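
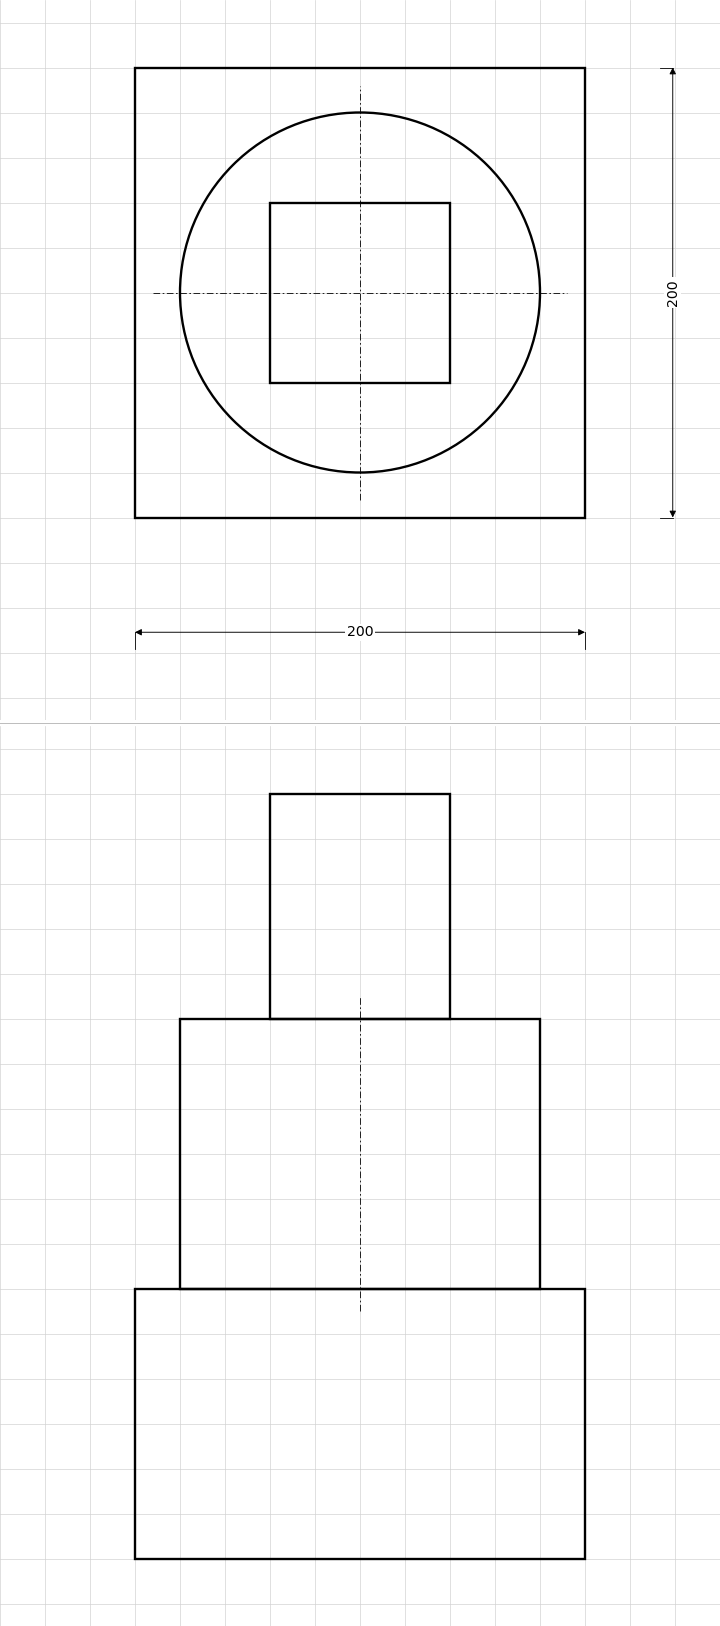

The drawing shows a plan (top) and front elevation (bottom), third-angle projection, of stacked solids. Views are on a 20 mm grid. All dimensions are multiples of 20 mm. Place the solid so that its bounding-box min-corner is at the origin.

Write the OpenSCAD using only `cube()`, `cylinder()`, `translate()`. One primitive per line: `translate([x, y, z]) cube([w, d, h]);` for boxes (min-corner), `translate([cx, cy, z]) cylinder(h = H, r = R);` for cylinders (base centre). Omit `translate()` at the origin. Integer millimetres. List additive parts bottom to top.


cube([200, 200, 120]);
translate([100, 100, 120]) cylinder(h = 120, r = 80);
translate([60, 60, 240]) cube([80, 80, 100]);


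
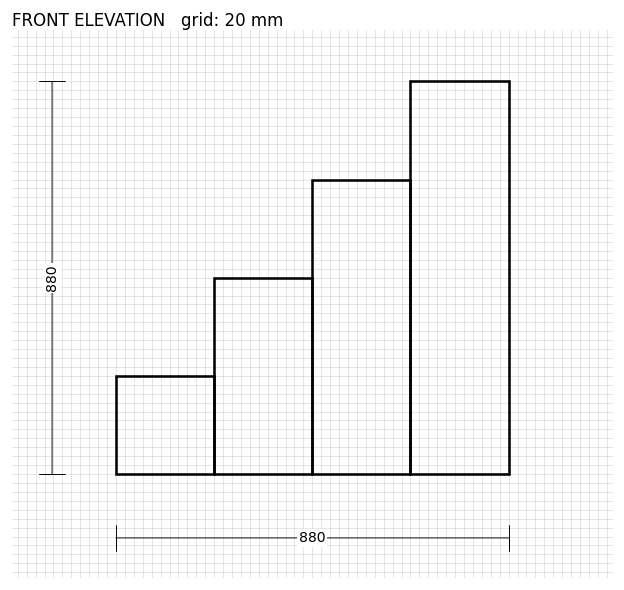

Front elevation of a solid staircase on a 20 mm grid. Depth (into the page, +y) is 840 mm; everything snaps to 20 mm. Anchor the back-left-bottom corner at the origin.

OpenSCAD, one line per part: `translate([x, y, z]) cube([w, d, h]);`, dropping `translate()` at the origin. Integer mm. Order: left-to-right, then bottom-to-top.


cube([220, 840, 220]);
translate([220, 0, 0]) cube([220, 840, 440]);
translate([440, 0, 0]) cube([220, 840, 660]);
translate([660, 0, 0]) cube([220, 840, 880]);


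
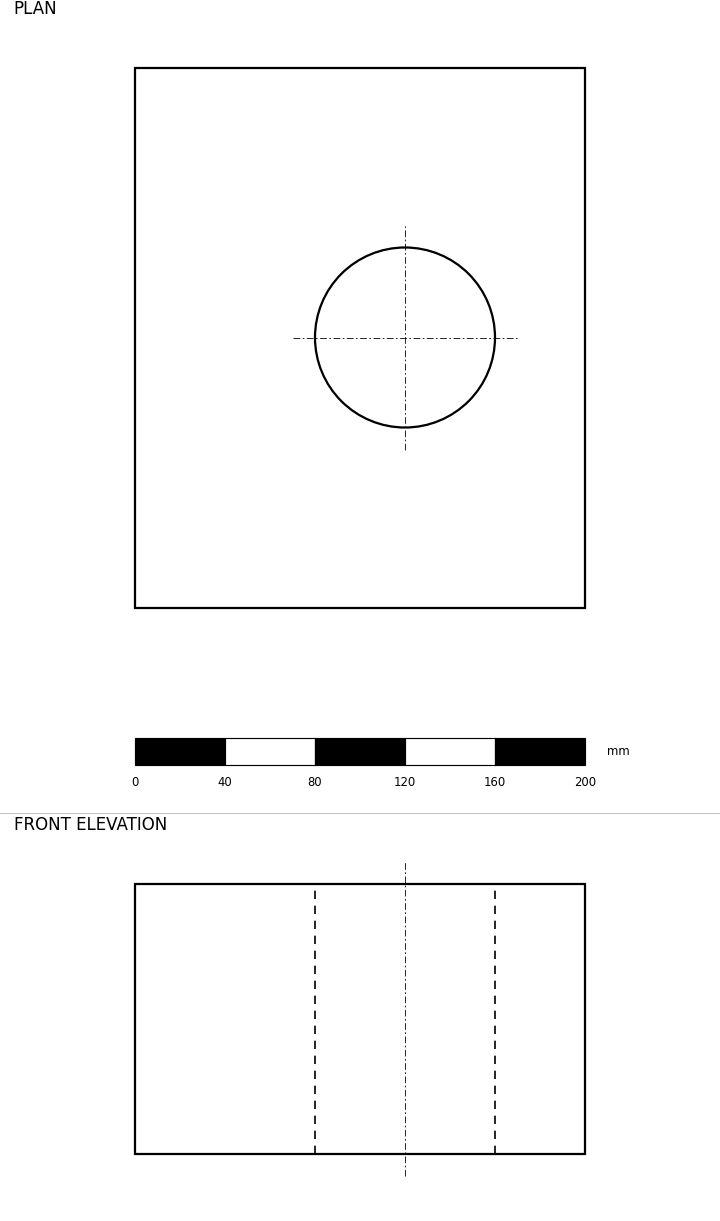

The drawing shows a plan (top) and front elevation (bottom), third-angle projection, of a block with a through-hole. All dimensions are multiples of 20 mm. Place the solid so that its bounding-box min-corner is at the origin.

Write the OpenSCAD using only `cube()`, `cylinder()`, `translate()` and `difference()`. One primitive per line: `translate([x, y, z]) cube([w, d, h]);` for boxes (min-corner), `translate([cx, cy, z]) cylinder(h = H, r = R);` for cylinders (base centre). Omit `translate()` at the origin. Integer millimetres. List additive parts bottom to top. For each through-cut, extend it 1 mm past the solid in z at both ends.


difference() {
  cube([200, 240, 120]);
  translate([120, 120, -1]) cylinder(h = 122, r = 40);
}


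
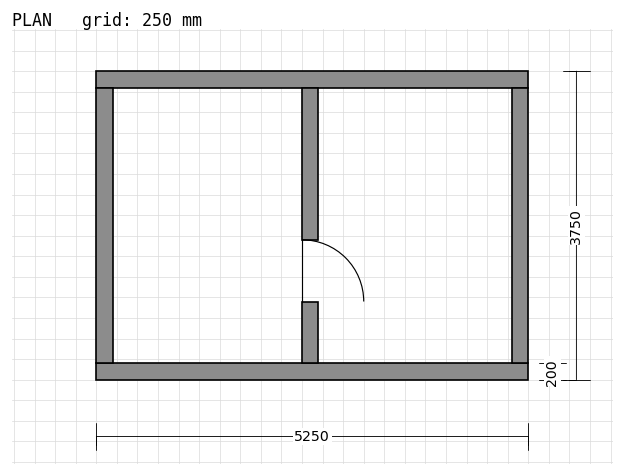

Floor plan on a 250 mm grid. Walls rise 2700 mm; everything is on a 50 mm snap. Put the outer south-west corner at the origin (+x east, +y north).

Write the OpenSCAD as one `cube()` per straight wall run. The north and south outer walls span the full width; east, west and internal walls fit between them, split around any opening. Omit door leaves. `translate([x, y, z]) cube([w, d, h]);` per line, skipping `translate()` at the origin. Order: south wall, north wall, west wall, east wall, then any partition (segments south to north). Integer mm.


cube([5250, 200, 2700]);
translate([0, 3550, 0]) cube([5250, 200, 2700]);
translate([0, 200, 0]) cube([200, 3350, 2700]);
translate([5050, 200, 0]) cube([200, 3350, 2700]);
translate([2500, 200, 0]) cube([200, 750, 2700]);
translate([2500, 1700, 0]) cube([200, 1850, 2700]);


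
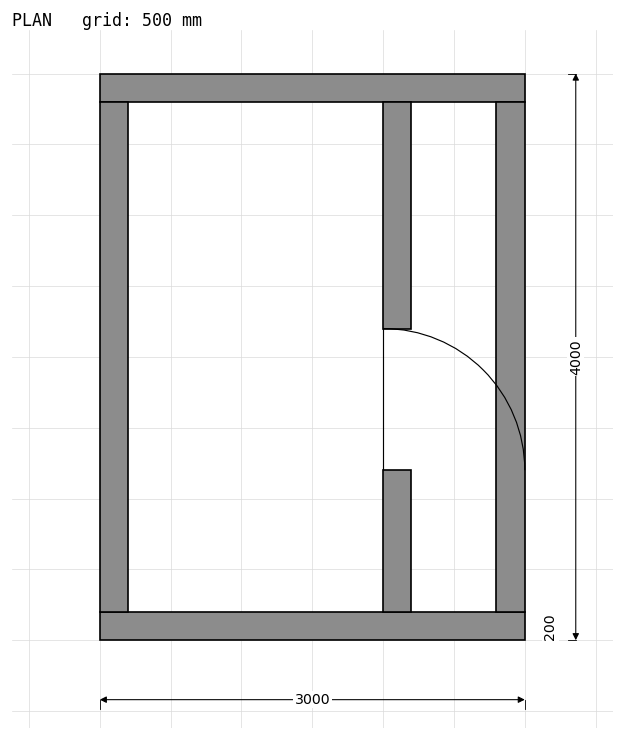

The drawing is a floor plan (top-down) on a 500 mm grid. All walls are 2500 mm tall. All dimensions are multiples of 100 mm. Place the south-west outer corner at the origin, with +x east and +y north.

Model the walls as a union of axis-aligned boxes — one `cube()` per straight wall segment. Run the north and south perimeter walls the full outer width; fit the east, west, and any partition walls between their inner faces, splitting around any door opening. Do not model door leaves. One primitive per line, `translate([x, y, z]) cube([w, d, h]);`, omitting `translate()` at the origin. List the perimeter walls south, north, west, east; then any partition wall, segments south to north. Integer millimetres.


cube([3000, 200, 2500]);
translate([0, 3800, 0]) cube([3000, 200, 2500]);
translate([0, 200, 0]) cube([200, 3600, 2500]);
translate([2800, 200, 0]) cube([200, 3600, 2500]);
translate([2000, 200, 0]) cube([200, 1000, 2500]);
translate([2000, 2200, 0]) cube([200, 1600, 2500]);


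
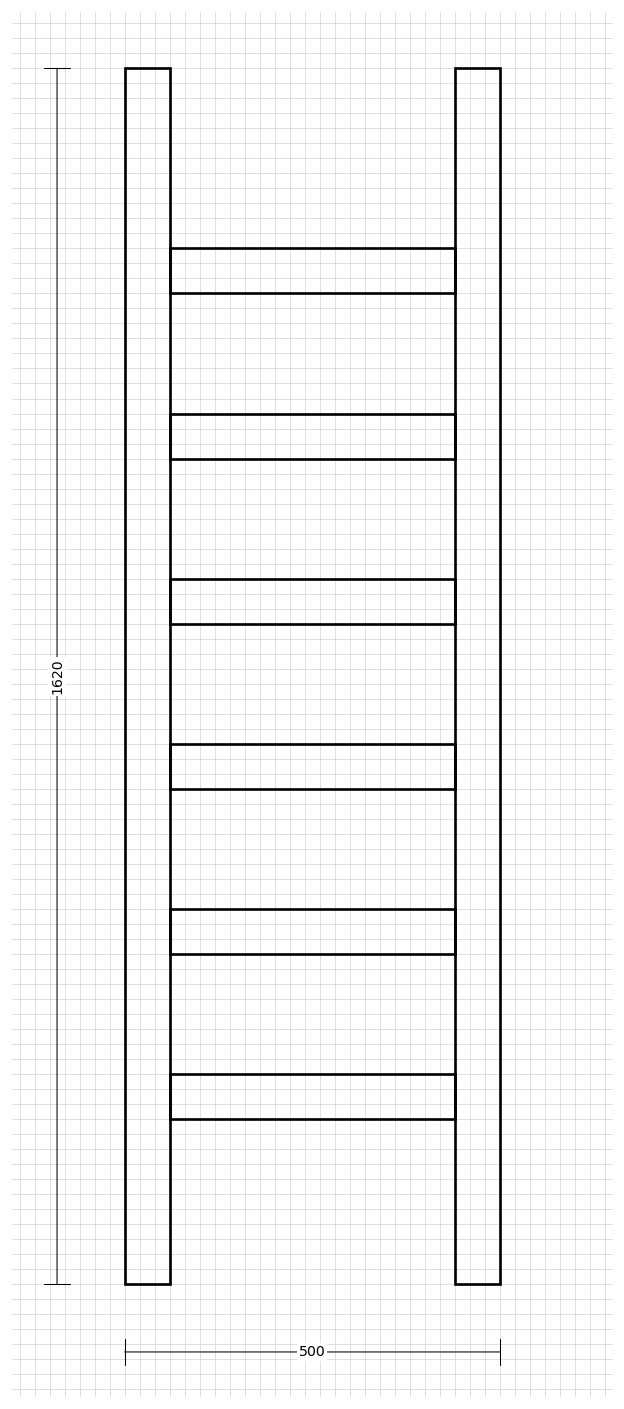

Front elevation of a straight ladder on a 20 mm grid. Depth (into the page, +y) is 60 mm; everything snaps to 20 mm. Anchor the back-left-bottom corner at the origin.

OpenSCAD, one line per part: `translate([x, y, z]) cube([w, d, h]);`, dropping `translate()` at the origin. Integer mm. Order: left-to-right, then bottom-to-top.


cube([60, 60, 1620]);
translate([60, 0, 220]) cube([380, 60, 60]);
translate([60, 0, 440]) cube([380, 60, 60]);
translate([60, 0, 660]) cube([380, 60, 60]);
translate([60, 0, 880]) cube([380, 60, 60]);
translate([60, 0, 1100]) cube([380, 60, 60]);
translate([60, 0, 1320]) cube([380, 60, 60]);
translate([440, 0, 0]) cube([60, 60, 1620]);


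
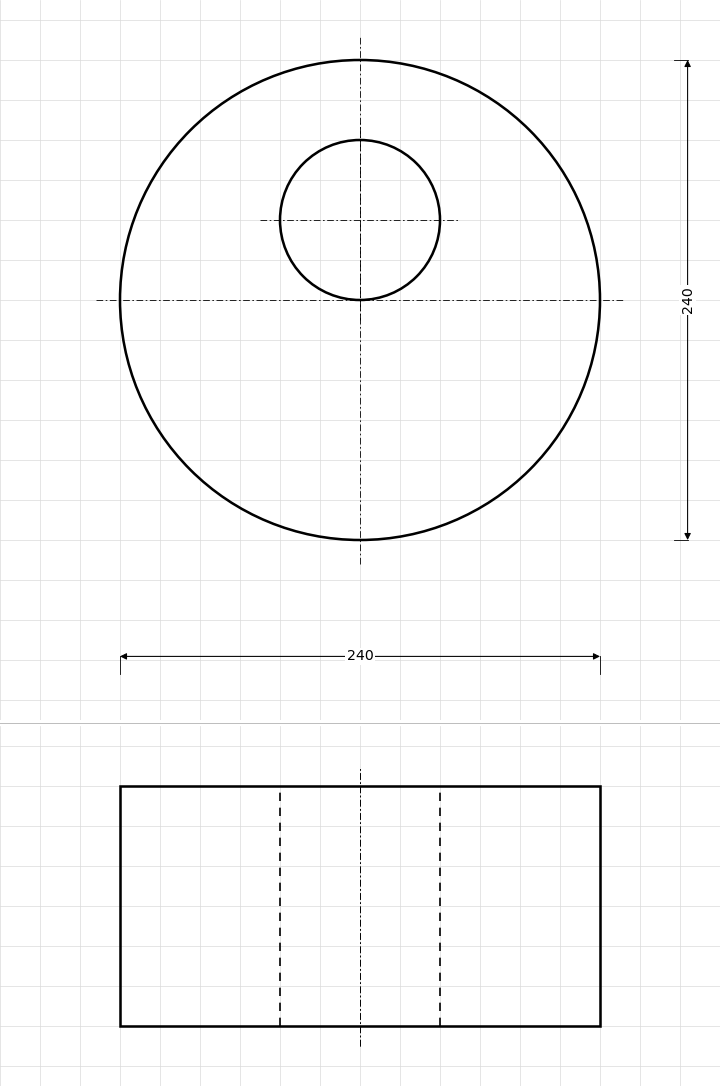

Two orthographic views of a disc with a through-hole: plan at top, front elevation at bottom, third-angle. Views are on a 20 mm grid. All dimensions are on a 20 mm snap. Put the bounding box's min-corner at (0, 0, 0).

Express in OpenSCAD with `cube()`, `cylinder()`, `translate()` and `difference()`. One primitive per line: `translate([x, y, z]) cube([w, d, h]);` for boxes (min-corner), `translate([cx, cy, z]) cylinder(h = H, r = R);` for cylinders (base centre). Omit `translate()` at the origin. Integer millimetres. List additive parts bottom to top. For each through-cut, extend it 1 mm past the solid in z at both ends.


difference() {
  translate([120, 120, 0]) cylinder(h = 120, r = 120);
  translate([120, 160, -1]) cylinder(h = 122, r = 40);
}


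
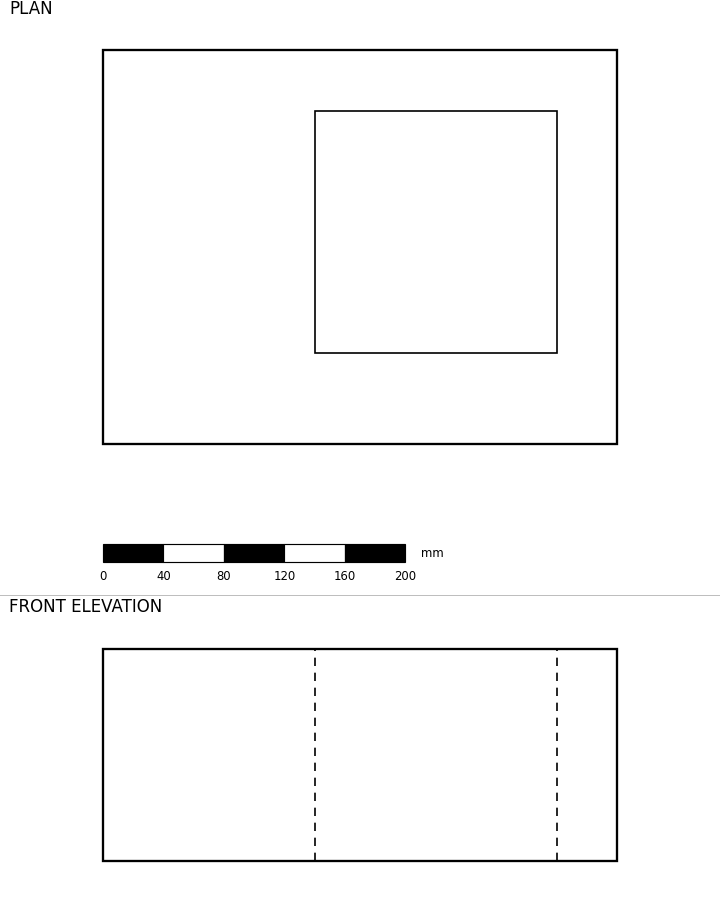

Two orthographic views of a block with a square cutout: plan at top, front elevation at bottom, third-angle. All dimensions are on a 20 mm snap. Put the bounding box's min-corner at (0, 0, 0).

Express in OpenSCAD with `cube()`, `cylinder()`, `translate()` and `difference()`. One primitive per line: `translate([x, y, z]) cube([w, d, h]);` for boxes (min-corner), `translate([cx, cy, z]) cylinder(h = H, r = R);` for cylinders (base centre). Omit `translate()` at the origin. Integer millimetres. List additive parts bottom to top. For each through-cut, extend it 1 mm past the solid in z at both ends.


difference() {
  cube([340, 260, 140]);
  translate([140, 60, -1]) cube([160, 160, 142]);
}


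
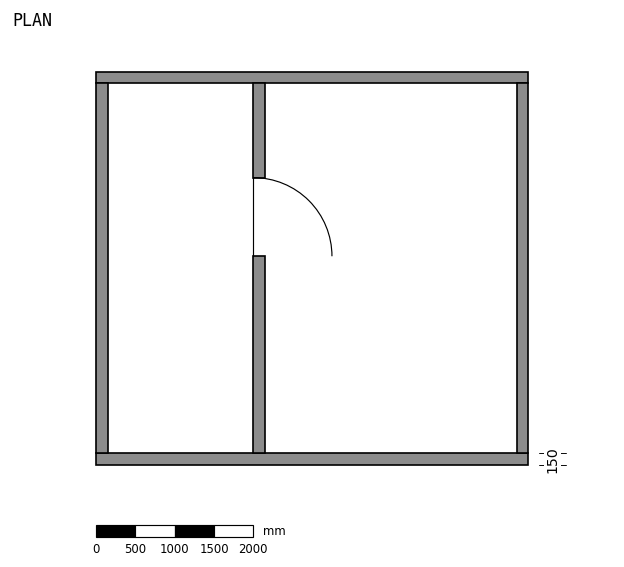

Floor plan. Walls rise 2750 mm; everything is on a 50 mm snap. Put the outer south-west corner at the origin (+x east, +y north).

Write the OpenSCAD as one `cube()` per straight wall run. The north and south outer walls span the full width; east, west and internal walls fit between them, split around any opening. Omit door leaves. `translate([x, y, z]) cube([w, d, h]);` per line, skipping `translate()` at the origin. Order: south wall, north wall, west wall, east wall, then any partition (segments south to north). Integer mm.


cube([5500, 150, 2750]);
translate([0, 4850, 0]) cube([5500, 150, 2750]);
translate([0, 150, 0]) cube([150, 4700, 2750]);
translate([5350, 150, 0]) cube([150, 4700, 2750]);
translate([2000, 150, 0]) cube([150, 2500, 2750]);
translate([2000, 3650, 0]) cube([150, 1200, 2750]);


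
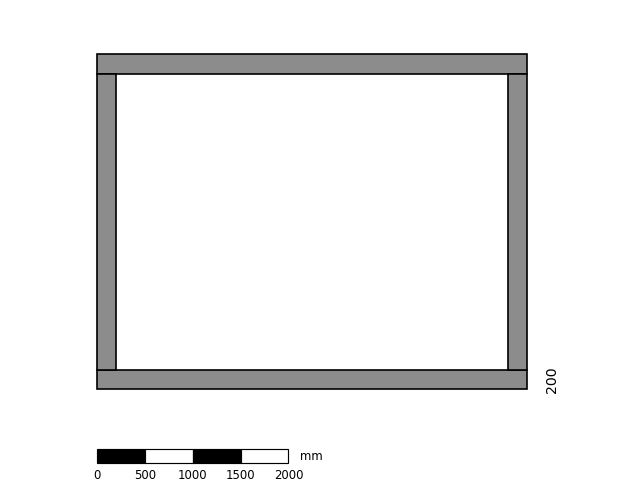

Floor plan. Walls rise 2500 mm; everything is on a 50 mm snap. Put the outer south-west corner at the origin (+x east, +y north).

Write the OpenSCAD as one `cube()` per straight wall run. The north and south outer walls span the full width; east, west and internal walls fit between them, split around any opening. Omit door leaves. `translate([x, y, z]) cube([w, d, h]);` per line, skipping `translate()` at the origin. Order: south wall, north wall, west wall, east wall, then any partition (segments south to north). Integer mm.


cube([4500, 200, 2500]);
translate([0, 3300, 0]) cube([4500, 200, 2500]);
translate([0, 200, 0]) cube([200, 3100, 2500]);
translate([4300, 200, 0]) cube([200, 3100, 2500]);


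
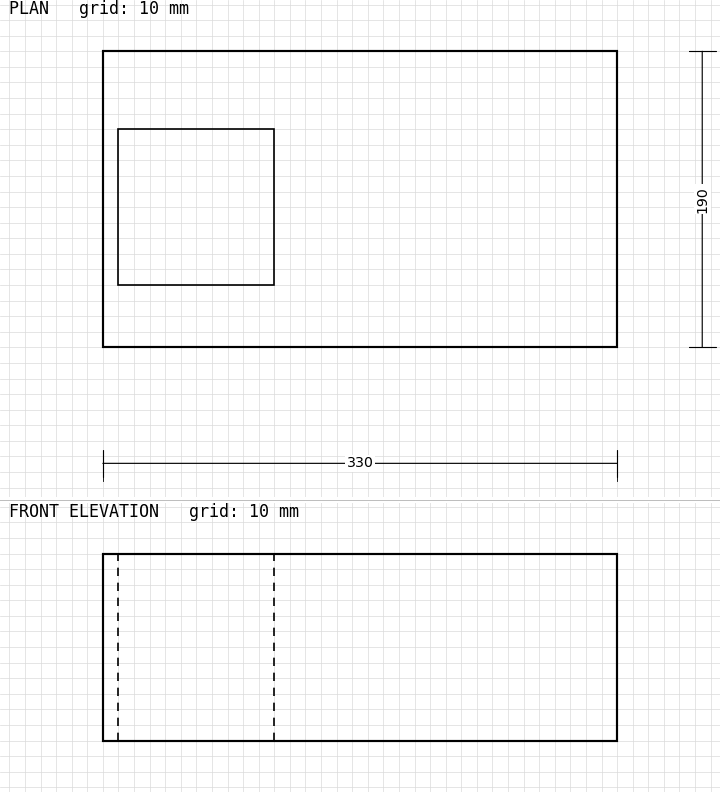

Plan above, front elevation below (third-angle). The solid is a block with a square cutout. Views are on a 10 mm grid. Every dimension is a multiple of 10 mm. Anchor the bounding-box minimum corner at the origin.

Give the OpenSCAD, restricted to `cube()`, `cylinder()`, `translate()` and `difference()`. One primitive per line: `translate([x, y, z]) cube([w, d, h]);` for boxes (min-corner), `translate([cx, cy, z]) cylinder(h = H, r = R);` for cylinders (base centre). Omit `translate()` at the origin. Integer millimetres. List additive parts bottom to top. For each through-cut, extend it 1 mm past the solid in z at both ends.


difference() {
  cube([330, 190, 120]);
  translate([10, 40, -1]) cube([100, 100, 122]);
}


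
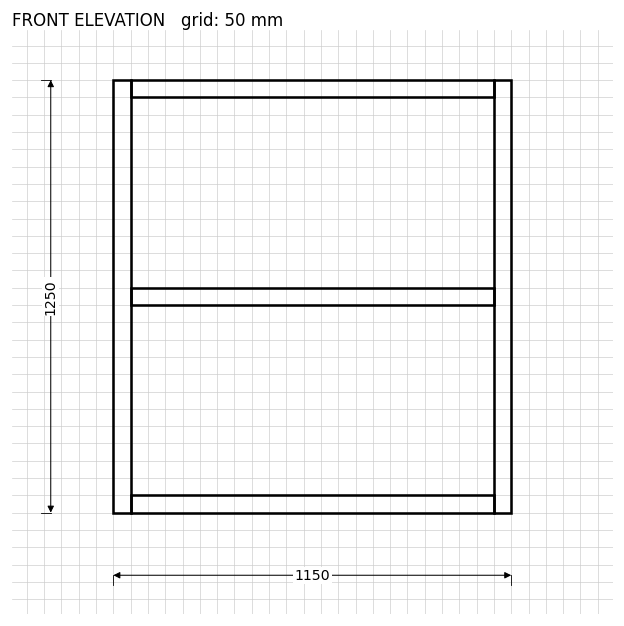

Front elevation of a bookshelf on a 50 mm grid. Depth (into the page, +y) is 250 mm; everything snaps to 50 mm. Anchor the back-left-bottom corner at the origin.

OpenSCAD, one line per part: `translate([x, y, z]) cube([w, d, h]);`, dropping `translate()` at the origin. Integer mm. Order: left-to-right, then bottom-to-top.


cube([50, 250, 1250]);
translate([50, 0, 0]) cube([1050, 250, 50]);
translate([50, 0, 600]) cube([1050, 250, 50]);
translate([50, 0, 1200]) cube([1050, 250, 50]);
translate([1100, 0, 0]) cube([50, 250, 1250]);


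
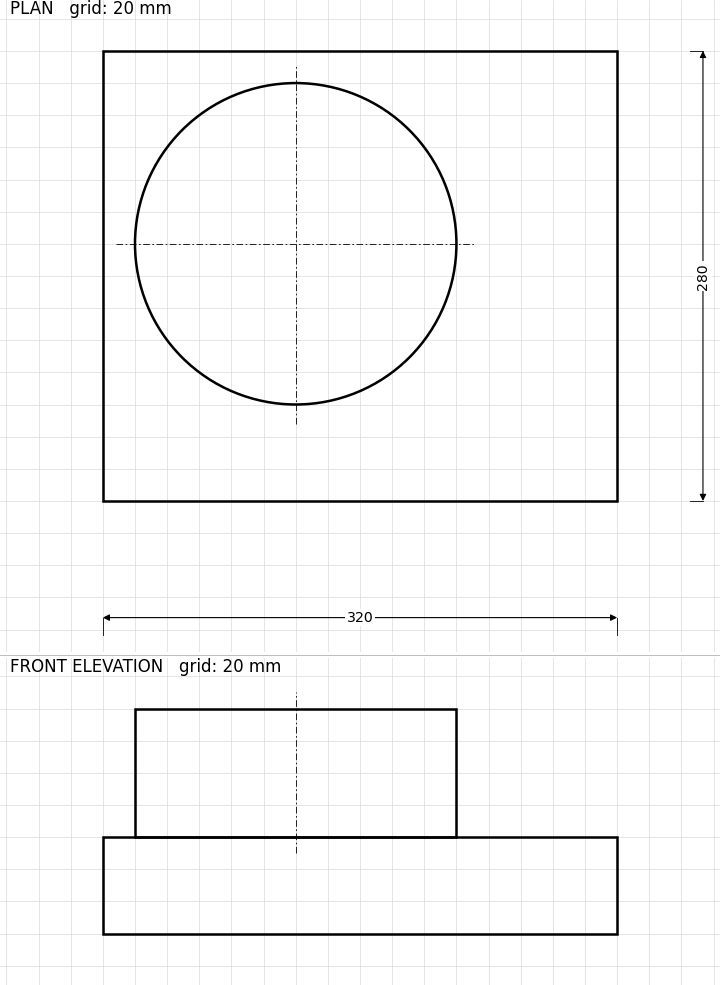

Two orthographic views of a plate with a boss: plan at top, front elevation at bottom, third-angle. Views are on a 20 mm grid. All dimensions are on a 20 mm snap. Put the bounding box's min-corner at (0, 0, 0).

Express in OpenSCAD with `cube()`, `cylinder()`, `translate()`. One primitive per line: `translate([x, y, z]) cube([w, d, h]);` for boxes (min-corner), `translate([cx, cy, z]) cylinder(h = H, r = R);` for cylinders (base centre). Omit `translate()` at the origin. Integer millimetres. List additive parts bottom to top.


cube([320, 280, 60]);
translate([120, 160, 60]) cylinder(h = 80, r = 100);


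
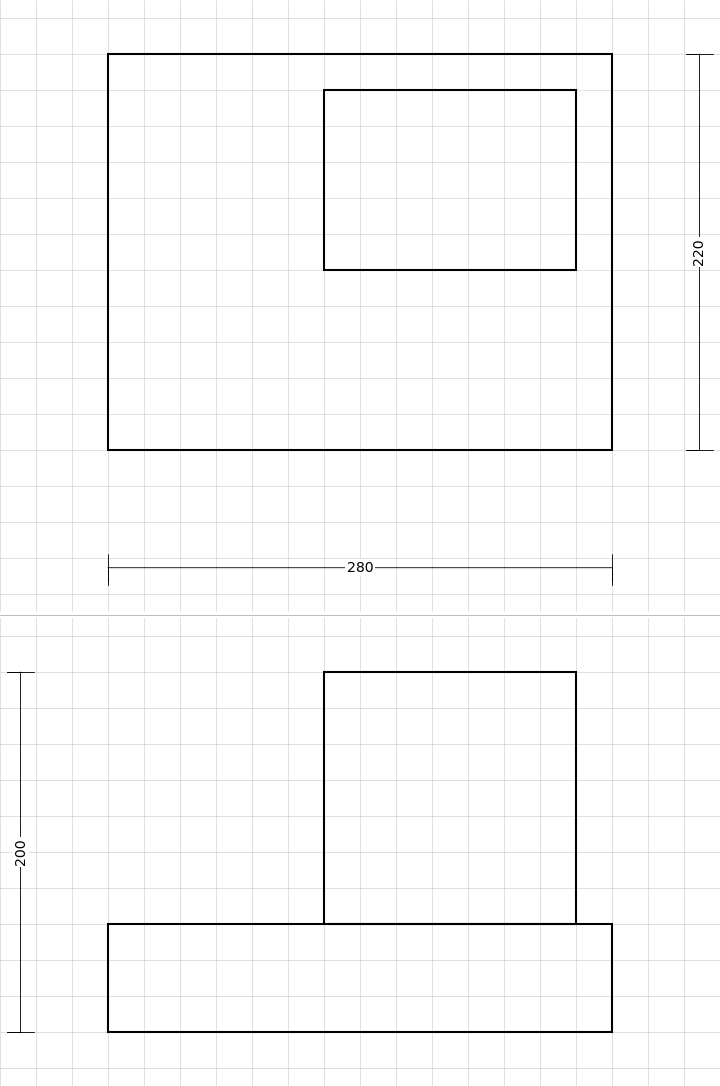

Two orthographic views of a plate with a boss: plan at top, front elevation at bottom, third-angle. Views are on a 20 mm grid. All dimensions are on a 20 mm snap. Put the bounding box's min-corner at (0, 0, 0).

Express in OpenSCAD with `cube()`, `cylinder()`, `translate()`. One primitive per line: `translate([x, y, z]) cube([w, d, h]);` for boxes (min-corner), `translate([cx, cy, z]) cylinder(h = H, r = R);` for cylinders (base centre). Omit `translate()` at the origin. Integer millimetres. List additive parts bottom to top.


cube([280, 220, 60]);
translate([120, 100, 60]) cube([140, 100, 140]);


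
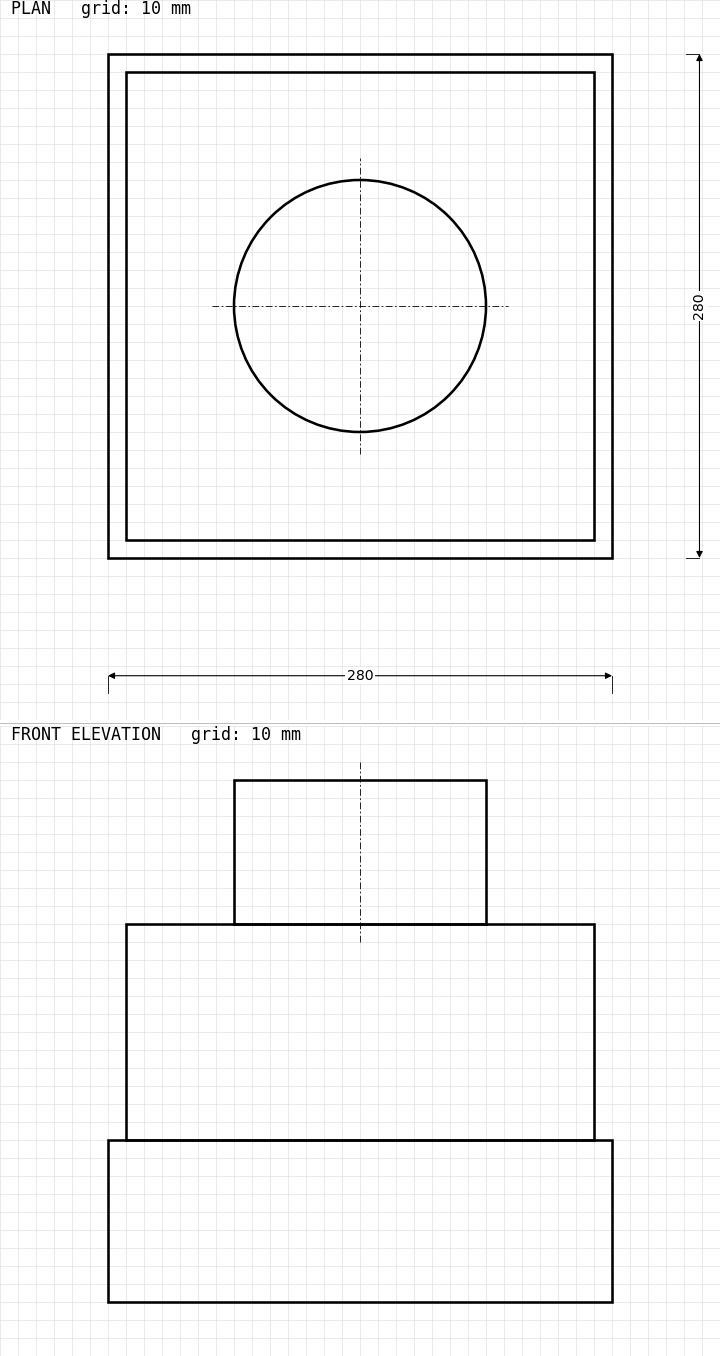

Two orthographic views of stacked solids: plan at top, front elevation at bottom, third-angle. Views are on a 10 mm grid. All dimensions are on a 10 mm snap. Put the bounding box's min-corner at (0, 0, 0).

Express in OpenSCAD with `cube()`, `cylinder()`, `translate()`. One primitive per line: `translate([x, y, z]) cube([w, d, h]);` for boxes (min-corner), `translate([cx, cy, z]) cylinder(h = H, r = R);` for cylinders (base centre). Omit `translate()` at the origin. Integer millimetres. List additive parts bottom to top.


cube([280, 280, 90]);
translate([10, 10, 90]) cube([260, 260, 120]);
translate([140, 140, 210]) cylinder(h = 80, r = 70);


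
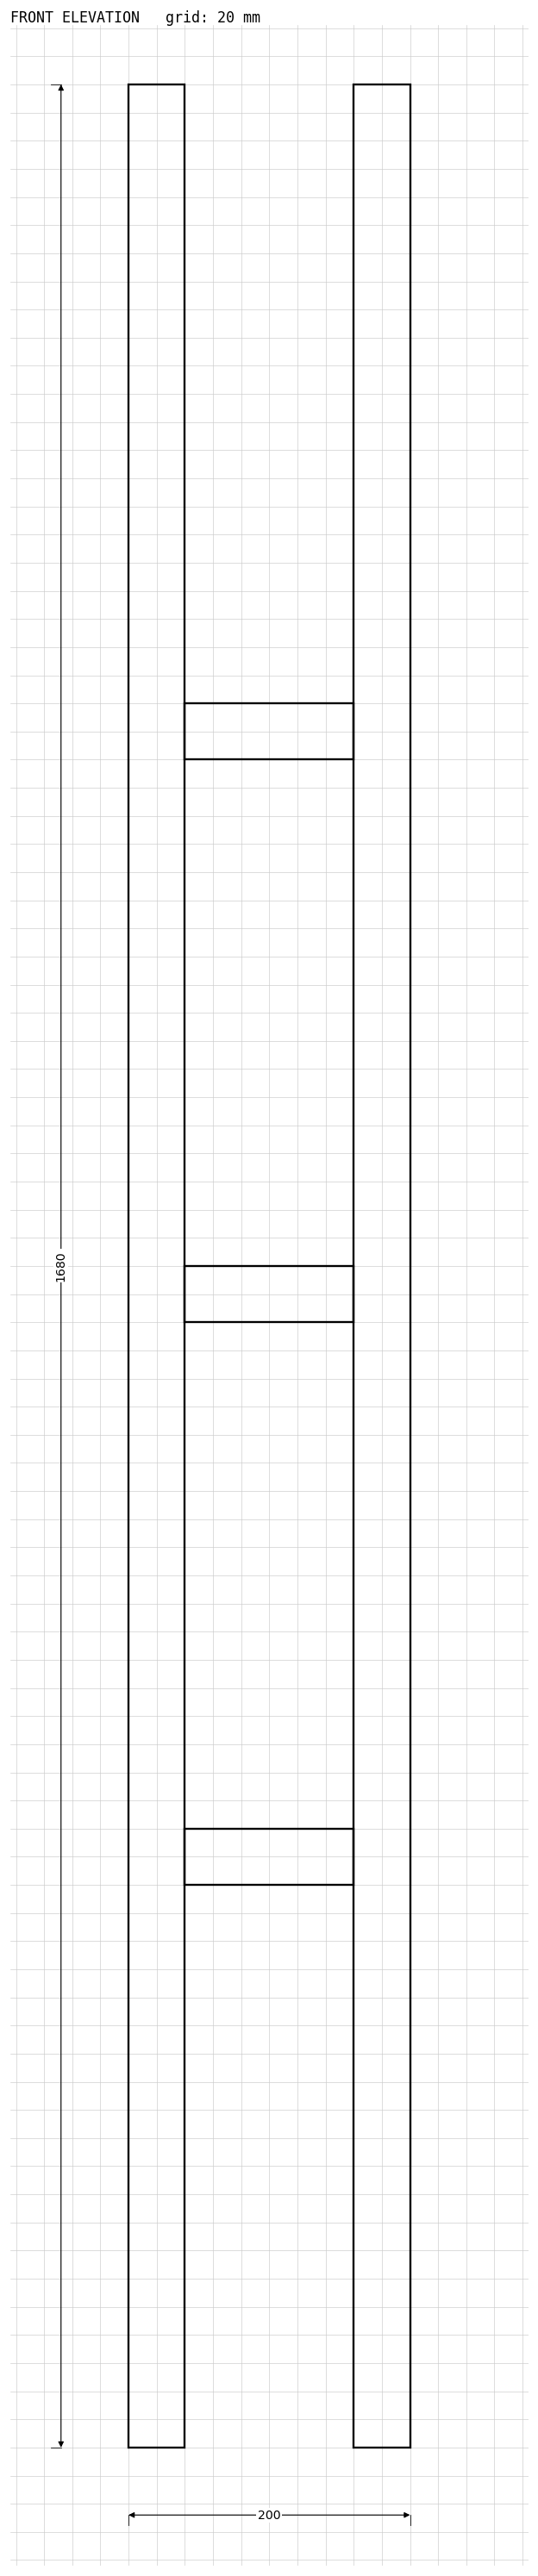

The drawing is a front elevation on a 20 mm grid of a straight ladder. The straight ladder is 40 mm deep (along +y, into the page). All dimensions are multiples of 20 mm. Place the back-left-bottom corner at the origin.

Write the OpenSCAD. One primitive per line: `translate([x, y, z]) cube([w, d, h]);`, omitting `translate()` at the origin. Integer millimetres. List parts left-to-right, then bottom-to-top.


cube([40, 40, 1680]);
translate([40, 0, 400]) cube([120, 40, 40]);
translate([40, 0, 800]) cube([120, 40, 40]);
translate([40, 0, 1200]) cube([120, 40, 40]);
translate([160, 0, 0]) cube([40, 40, 1680]);


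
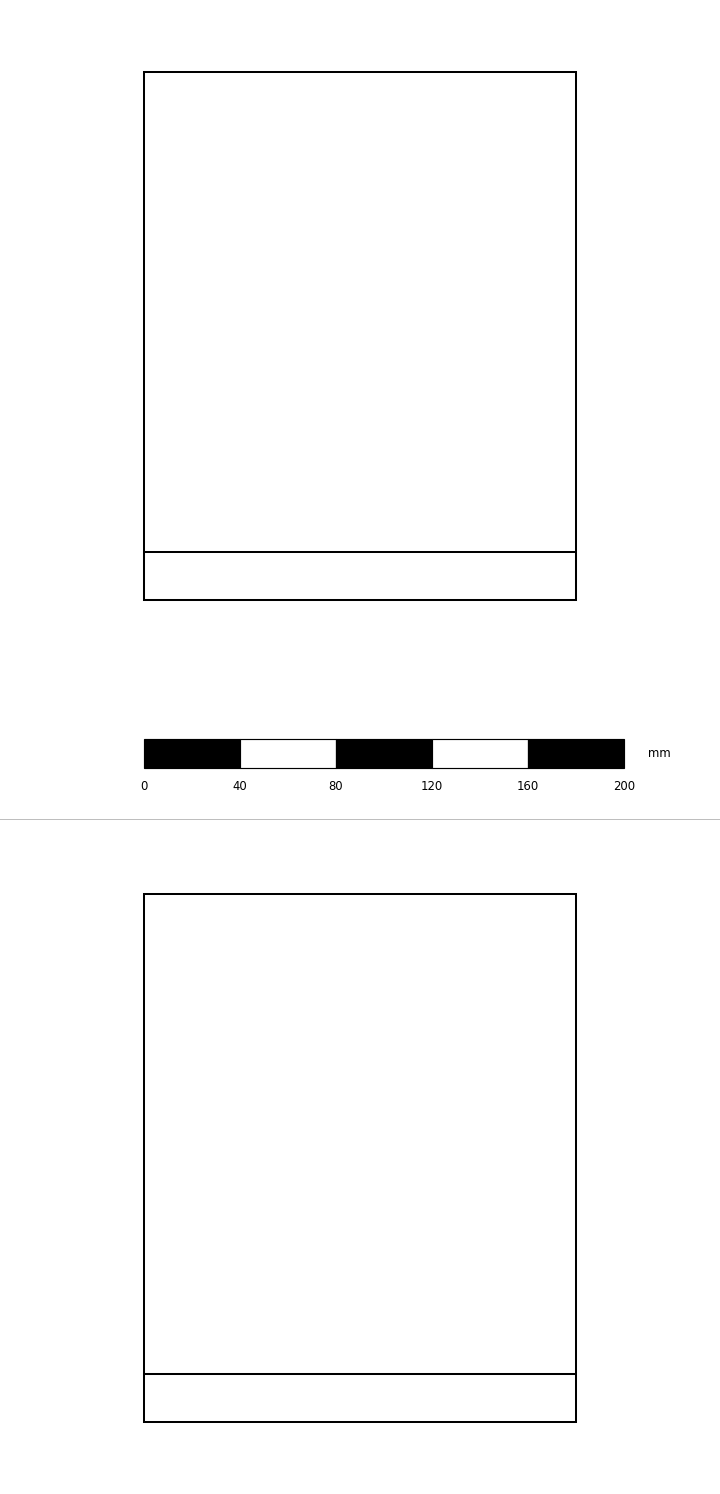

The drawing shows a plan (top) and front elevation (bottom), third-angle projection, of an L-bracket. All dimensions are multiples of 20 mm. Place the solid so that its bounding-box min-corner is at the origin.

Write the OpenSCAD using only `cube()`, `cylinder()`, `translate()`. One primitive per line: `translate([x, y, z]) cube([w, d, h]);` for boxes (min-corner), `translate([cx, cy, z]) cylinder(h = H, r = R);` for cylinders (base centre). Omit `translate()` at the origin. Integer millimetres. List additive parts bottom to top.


cube([180, 220, 20]);
translate([0, 0, 20]) cube([180, 20, 200]);


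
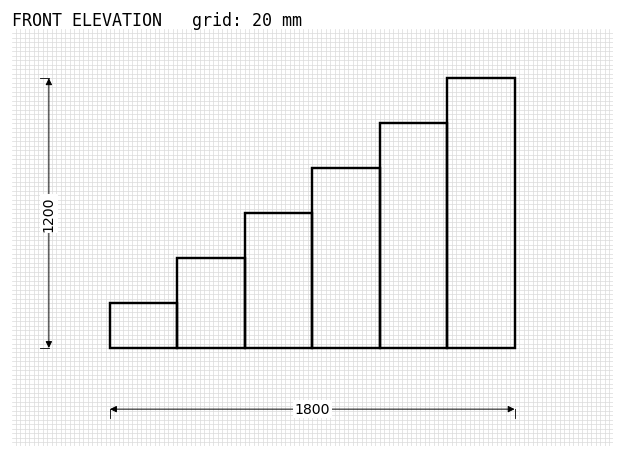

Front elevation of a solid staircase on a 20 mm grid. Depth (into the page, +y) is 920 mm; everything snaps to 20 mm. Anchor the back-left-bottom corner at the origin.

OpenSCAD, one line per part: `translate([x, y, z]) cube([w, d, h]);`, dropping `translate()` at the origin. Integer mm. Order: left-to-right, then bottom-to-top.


cube([300, 920, 200]);
translate([300, 0, 0]) cube([300, 920, 400]);
translate([600, 0, 0]) cube([300, 920, 600]);
translate([900, 0, 0]) cube([300, 920, 800]);
translate([1200, 0, 0]) cube([300, 920, 1000]);
translate([1500, 0, 0]) cube([300, 920, 1200]);


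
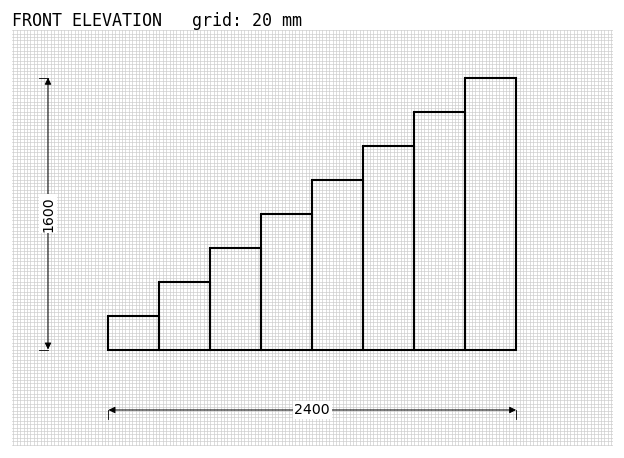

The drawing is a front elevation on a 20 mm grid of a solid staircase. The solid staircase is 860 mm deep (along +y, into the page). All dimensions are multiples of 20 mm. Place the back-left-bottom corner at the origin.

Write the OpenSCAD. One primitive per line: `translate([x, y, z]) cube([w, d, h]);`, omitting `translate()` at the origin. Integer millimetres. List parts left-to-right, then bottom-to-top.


cube([300, 860, 200]);
translate([300, 0, 0]) cube([300, 860, 400]);
translate([600, 0, 0]) cube([300, 860, 600]);
translate([900, 0, 0]) cube([300, 860, 800]);
translate([1200, 0, 0]) cube([300, 860, 1000]);
translate([1500, 0, 0]) cube([300, 860, 1200]);
translate([1800, 0, 0]) cube([300, 860, 1400]);
translate([2100, 0, 0]) cube([300, 860, 1600]);


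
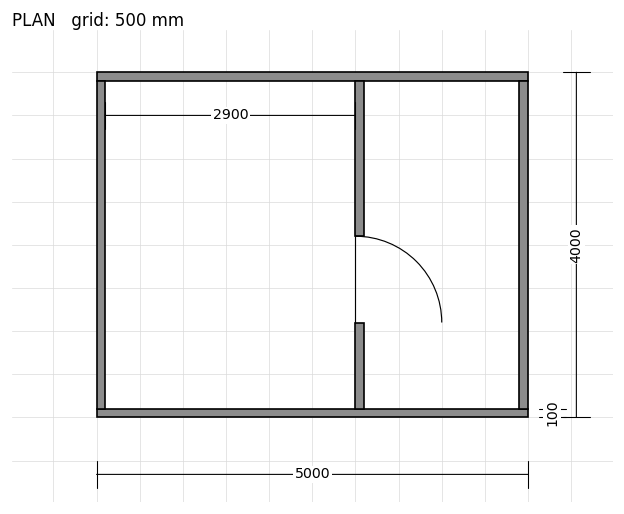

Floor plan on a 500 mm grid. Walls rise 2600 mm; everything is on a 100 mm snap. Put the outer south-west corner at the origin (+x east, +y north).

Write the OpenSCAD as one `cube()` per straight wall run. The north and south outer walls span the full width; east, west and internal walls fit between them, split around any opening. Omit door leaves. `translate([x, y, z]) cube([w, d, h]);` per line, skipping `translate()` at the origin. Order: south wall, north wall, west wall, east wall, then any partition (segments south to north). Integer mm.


cube([5000, 100, 2600]);
translate([0, 3900, 0]) cube([5000, 100, 2600]);
translate([0, 100, 0]) cube([100, 3800, 2600]);
translate([4900, 100, 0]) cube([100, 3800, 2600]);
translate([3000, 100, 0]) cube([100, 1000, 2600]);
translate([3000, 2100, 0]) cube([100, 1800, 2600]);


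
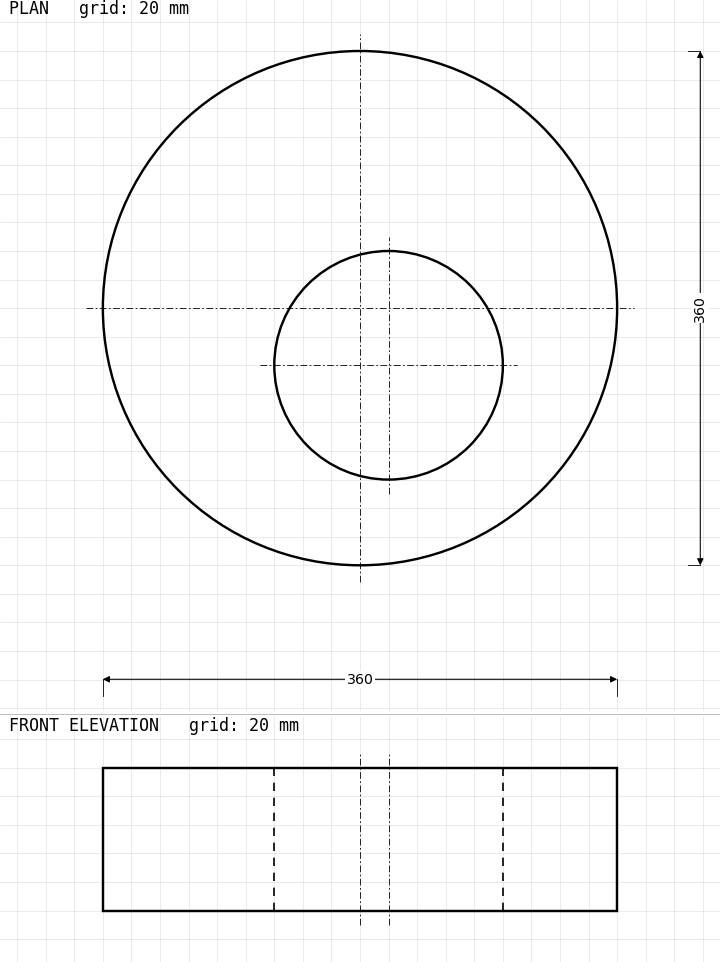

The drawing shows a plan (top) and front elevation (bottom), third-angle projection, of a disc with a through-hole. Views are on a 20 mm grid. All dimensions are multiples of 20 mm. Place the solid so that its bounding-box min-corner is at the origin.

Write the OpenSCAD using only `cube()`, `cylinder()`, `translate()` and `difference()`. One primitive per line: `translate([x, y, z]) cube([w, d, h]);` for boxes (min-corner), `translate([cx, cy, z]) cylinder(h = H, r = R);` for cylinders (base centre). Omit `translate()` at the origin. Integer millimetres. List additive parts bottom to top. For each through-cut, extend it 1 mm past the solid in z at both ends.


difference() {
  translate([180, 180, 0]) cylinder(h = 100, r = 180);
  translate([200, 140, -1]) cylinder(h = 102, r = 80);
}


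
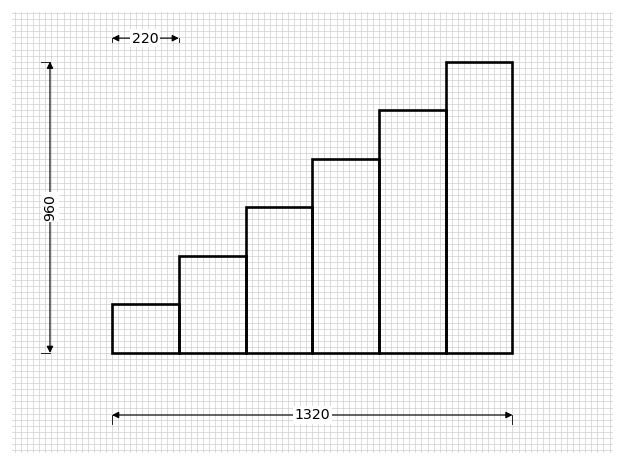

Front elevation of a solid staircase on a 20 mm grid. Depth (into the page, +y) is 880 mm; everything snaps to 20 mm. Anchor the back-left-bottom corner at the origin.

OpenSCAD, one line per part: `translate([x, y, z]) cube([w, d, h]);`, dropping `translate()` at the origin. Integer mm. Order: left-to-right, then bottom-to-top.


cube([220, 880, 160]);
translate([220, 0, 0]) cube([220, 880, 320]);
translate([440, 0, 0]) cube([220, 880, 480]);
translate([660, 0, 0]) cube([220, 880, 640]);
translate([880, 0, 0]) cube([220, 880, 800]);
translate([1100, 0, 0]) cube([220, 880, 960]);


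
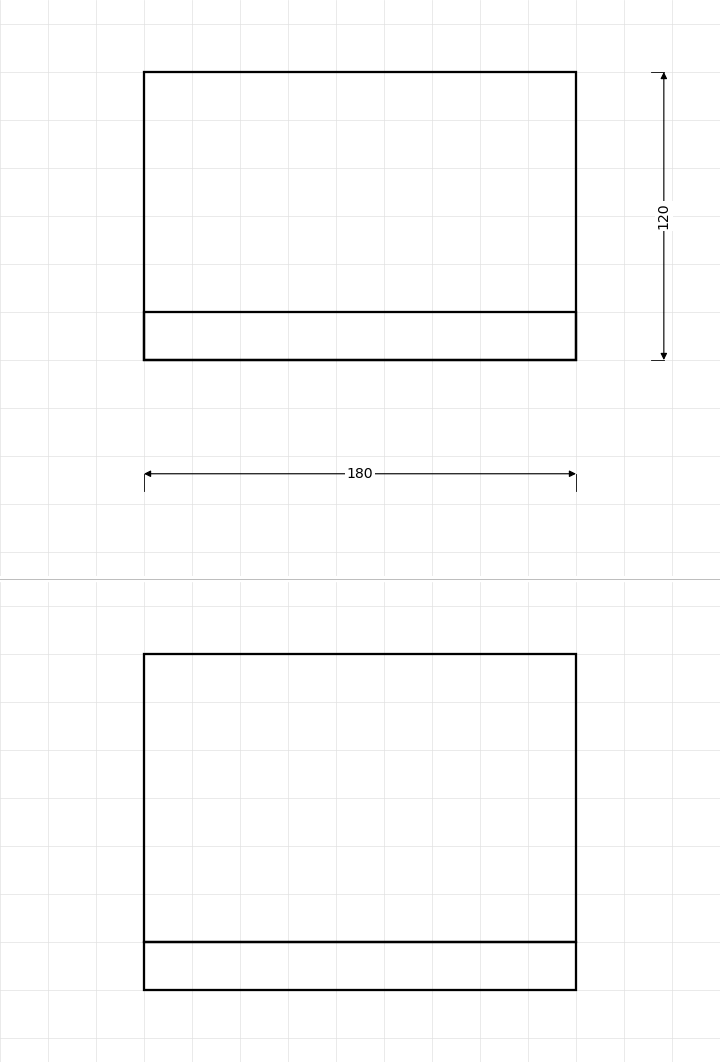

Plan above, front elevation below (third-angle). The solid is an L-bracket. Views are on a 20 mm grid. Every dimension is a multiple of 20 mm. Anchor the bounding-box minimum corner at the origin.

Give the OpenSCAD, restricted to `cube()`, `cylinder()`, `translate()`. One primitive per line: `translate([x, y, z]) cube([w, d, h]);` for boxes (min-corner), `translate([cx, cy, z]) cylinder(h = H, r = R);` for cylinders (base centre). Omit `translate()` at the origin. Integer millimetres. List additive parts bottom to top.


cube([180, 120, 20]);
translate([0, 0, 20]) cube([180, 20, 120]);


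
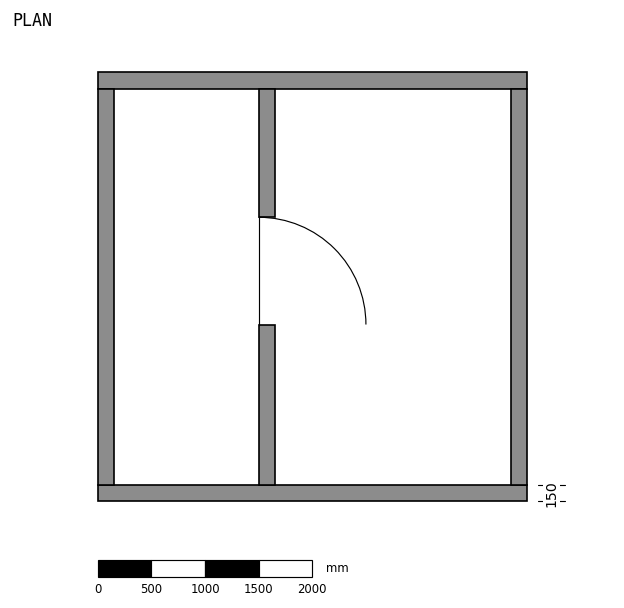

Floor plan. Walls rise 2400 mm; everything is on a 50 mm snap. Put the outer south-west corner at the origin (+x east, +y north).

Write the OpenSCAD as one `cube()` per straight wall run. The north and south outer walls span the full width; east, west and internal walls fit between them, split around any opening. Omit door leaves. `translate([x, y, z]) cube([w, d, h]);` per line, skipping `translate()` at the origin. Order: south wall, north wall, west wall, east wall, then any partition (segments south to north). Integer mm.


cube([4000, 150, 2400]);
translate([0, 3850, 0]) cube([4000, 150, 2400]);
translate([0, 150, 0]) cube([150, 3700, 2400]);
translate([3850, 150, 0]) cube([150, 3700, 2400]);
translate([1500, 150, 0]) cube([150, 1500, 2400]);
translate([1500, 2650, 0]) cube([150, 1200, 2400]);


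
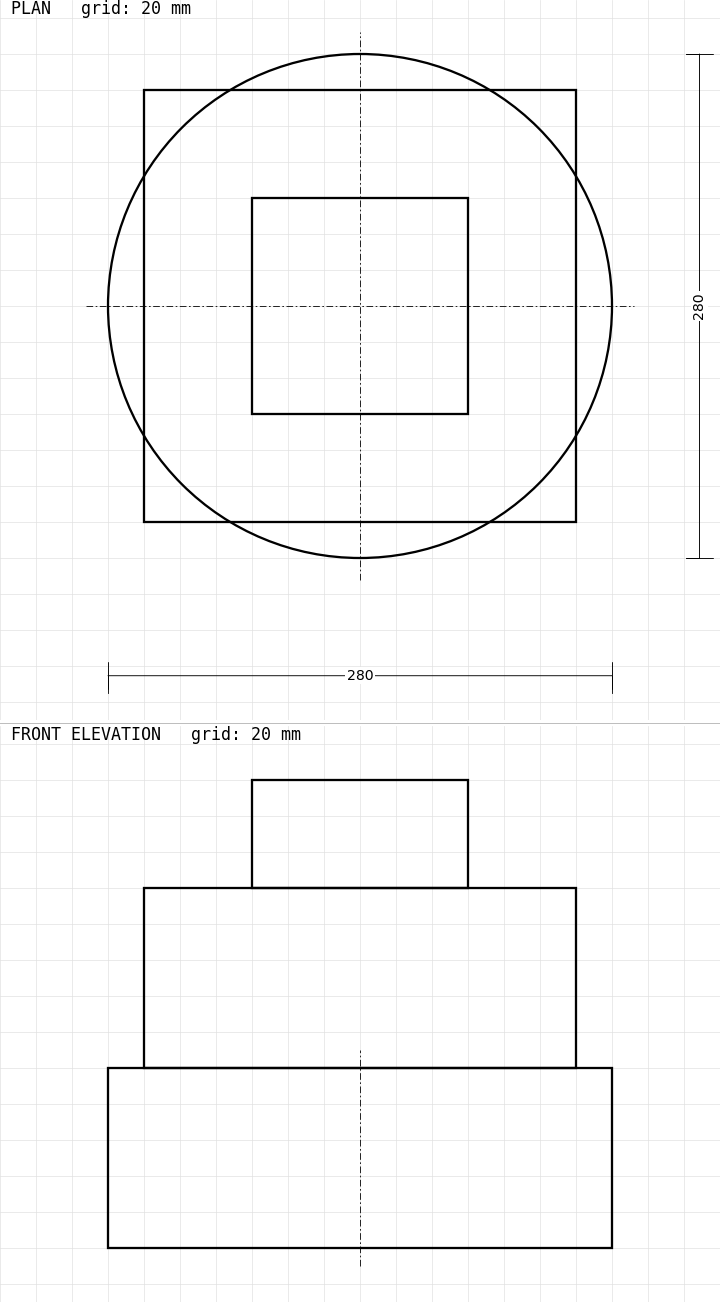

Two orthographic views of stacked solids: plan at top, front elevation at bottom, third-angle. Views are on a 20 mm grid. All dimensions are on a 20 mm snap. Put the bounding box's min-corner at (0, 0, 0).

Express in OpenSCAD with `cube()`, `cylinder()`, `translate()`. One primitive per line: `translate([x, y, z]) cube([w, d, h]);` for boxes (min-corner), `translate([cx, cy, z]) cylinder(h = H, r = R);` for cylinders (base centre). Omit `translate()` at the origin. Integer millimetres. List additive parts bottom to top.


translate([140, 140, 0]) cylinder(h = 100, r = 140);
translate([20, 20, 100]) cube([240, 240, 100]);
translate([80, 80, 200]) cube([120, 120, 60]);


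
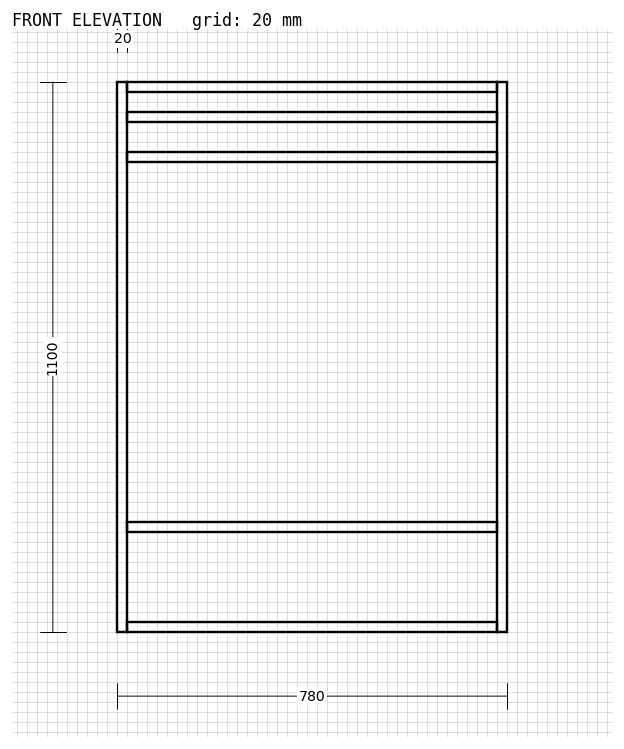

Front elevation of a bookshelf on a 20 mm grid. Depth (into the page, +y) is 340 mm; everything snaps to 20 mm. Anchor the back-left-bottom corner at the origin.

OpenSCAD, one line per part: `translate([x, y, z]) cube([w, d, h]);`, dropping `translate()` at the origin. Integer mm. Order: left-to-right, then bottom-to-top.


cube([20, 340, 1100]);
translate([20, 0, 0]) cube([740, 340, 20]);
translate([20, 0, 200]) cube([740, 340, 20]);
translate([20, 0, 940]) cube([740, 340, 20]);
translate([20, 0, 1020]) cube([740, 340, 20]);
translate([20, 0, 1080]) cube([740, 340, 20]);
translate([760, 0, 0]) cube([20, 340, 1100]);


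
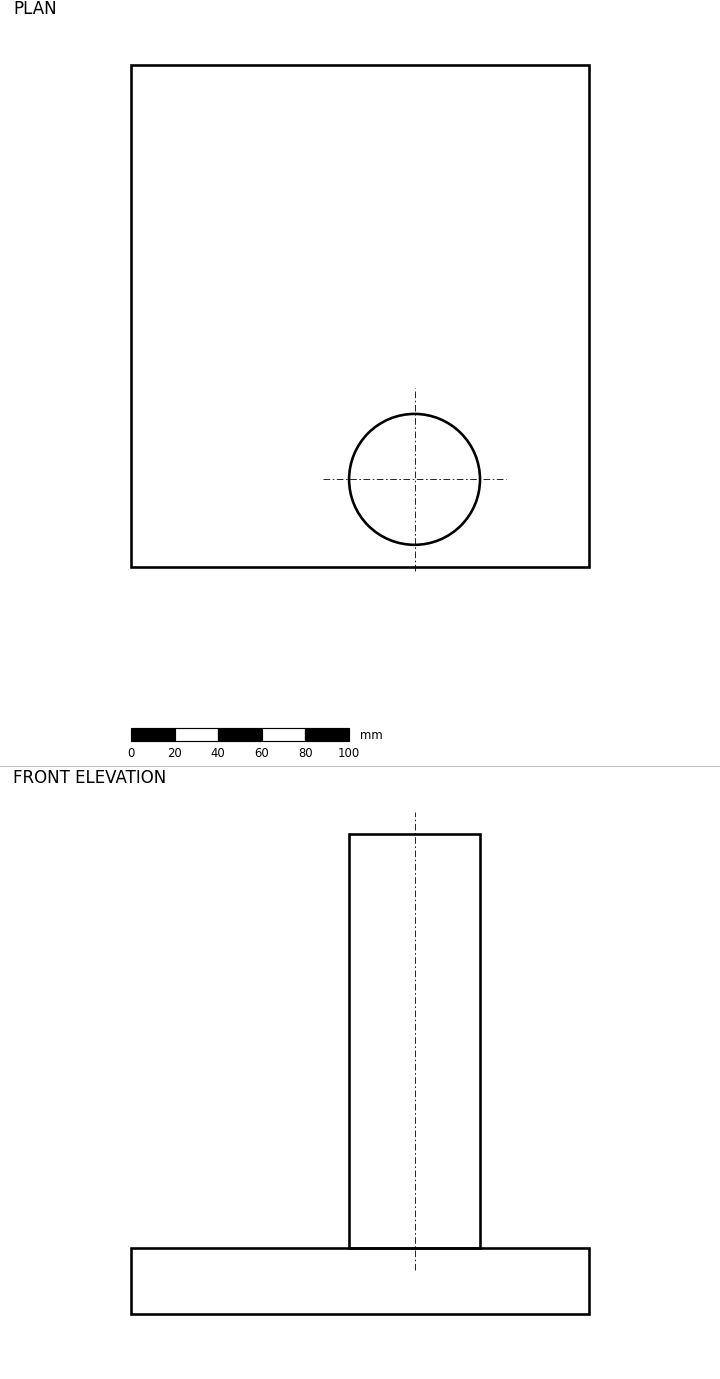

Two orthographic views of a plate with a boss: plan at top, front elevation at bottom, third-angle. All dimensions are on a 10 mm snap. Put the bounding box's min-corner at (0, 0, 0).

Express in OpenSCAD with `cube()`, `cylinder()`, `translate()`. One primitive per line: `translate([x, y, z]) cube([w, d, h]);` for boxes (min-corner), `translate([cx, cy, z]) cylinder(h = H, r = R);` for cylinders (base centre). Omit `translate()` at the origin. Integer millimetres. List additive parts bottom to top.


cube([210, 230, 30]);
translate([130, 40, 30]) cylinder(h = 190, r = 30);


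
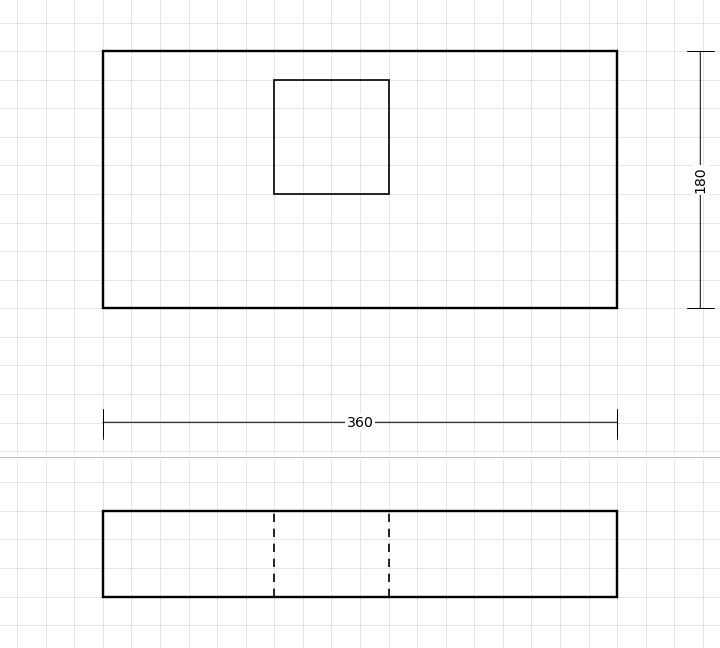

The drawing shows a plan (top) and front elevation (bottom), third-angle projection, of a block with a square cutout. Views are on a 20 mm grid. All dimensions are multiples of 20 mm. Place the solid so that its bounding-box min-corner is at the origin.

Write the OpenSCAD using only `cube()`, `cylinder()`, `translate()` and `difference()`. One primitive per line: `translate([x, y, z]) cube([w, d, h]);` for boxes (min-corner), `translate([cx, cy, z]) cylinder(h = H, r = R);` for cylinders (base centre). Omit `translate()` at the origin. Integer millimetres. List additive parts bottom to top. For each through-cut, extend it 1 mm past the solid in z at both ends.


difference() {
  cube([360, 180, 60]);
  translate([120, 80, -1]) cube([80, 80, 62]);
}


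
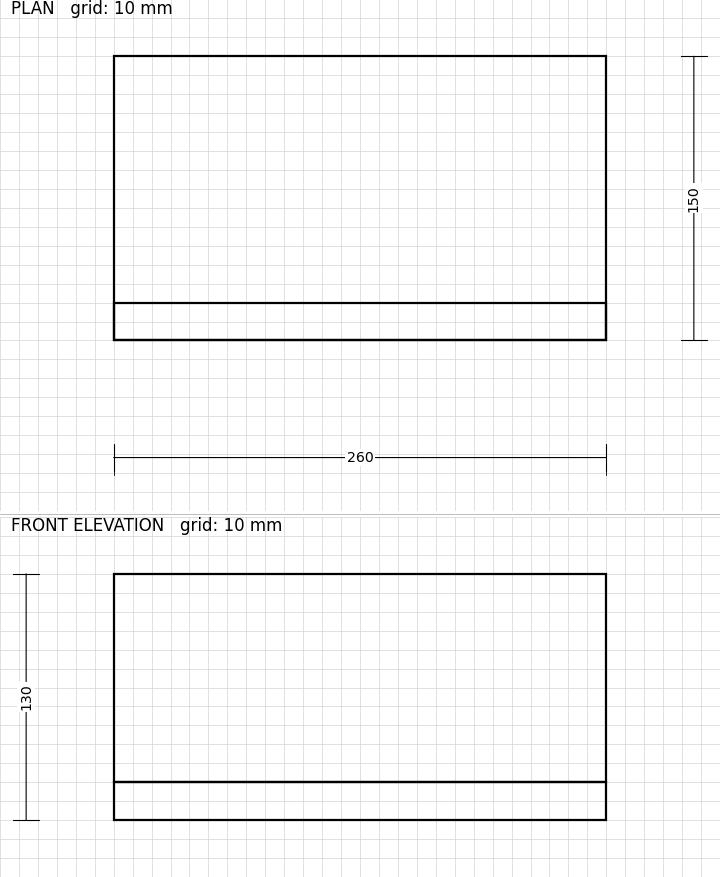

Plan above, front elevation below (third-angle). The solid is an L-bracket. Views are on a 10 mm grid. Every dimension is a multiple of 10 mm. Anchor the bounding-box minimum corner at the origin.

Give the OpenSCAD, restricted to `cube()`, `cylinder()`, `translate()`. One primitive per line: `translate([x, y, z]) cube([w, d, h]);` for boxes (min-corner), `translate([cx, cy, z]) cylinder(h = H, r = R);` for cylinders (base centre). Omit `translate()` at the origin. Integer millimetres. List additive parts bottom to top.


cube([260, 150, 20]);
translate([0, 0, 20]) cube([260, 20, 110]);


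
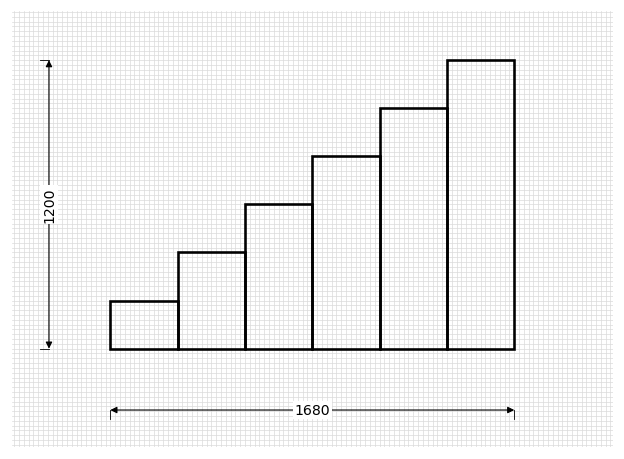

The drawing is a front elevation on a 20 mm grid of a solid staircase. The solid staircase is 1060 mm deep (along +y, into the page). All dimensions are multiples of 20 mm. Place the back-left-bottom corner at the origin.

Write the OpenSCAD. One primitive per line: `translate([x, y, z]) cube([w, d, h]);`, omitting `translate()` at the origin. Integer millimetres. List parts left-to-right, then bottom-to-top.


cube([280, 1060, 200]);
translate([280, 0, 0]) cube([280, 1060, 400]);
translate([560, 0, 0]) cube([280, 1060, 600]);
translate([840, 0, 0]) cube([280, 1060, 800]);
translate([1120, 0, 0]) cube([280, 1060, 1000]);
translate([1400, 0, 0]) cube([280, 1060, 1200]);


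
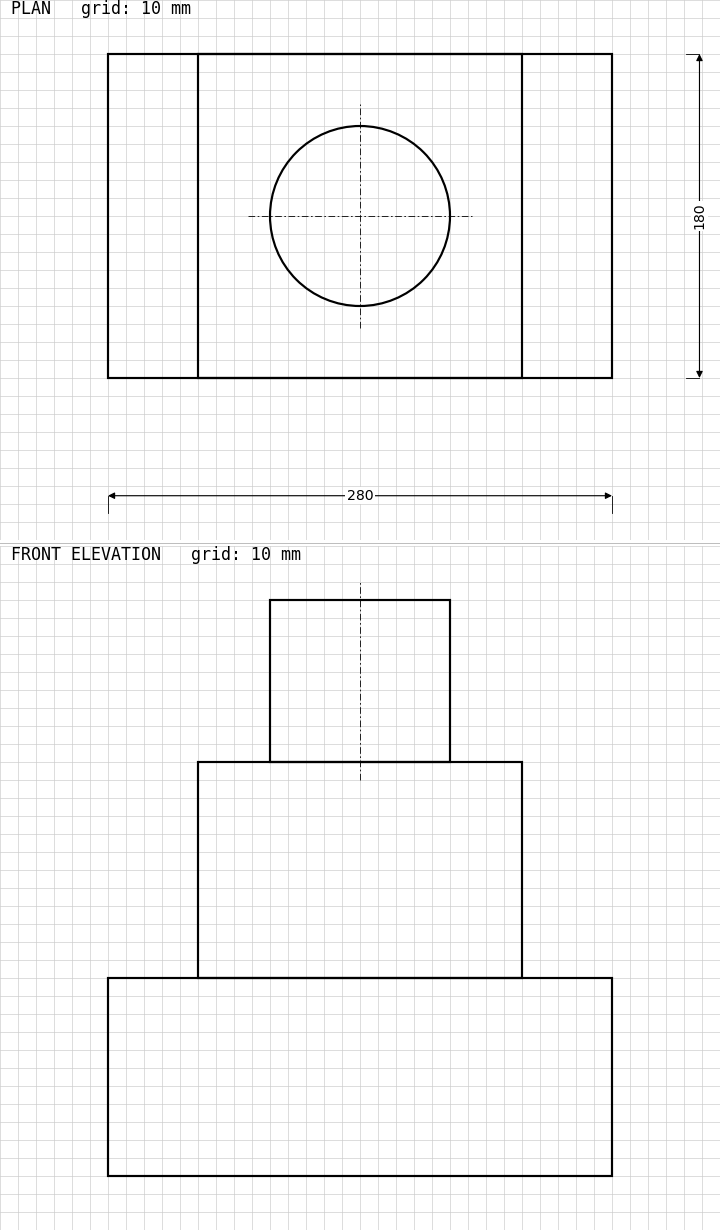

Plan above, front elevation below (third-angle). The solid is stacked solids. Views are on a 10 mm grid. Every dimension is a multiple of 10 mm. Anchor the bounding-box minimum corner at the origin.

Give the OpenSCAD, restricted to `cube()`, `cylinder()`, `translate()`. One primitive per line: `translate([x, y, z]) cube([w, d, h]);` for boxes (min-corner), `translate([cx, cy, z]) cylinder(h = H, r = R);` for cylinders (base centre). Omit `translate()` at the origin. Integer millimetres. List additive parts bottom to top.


cube([280, 180, 110]);
translate([50, 0, 110]) cube([180, 180, 120]);
translate([140, 90, 230]) cylinder(h = 90, r = 50);


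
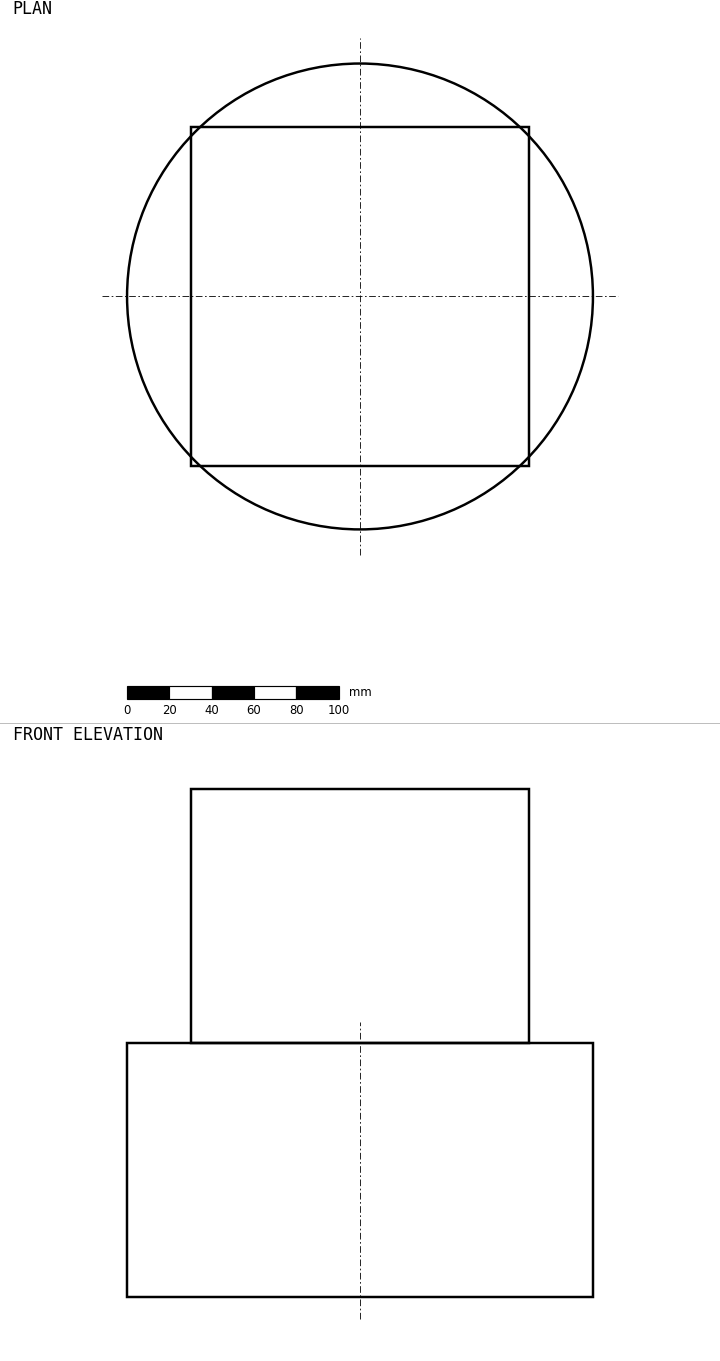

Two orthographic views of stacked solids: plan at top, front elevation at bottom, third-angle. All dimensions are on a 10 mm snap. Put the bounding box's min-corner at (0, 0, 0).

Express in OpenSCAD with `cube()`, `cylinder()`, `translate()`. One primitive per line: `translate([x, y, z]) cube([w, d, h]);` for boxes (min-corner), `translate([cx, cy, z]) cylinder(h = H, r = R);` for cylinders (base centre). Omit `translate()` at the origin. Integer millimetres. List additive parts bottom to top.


translate([110, 110, 0]) cylinder(h = 120, r = 110);
translate([30, 30, 120]) cube([160, 160, 120]);


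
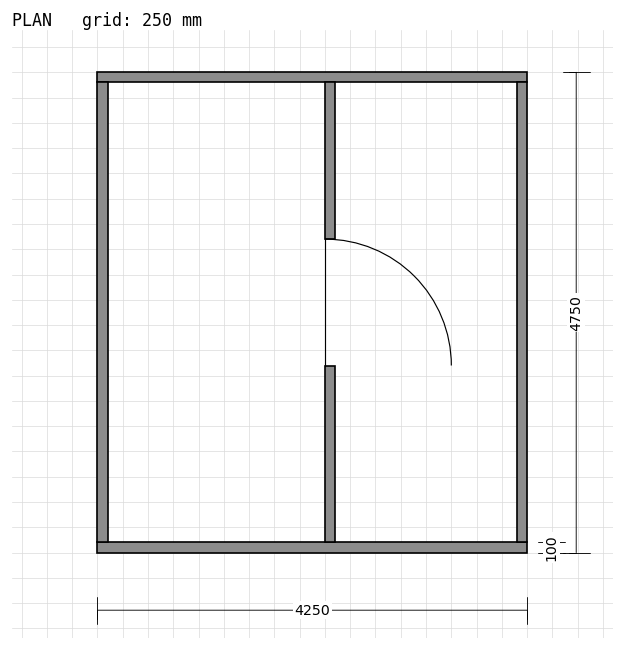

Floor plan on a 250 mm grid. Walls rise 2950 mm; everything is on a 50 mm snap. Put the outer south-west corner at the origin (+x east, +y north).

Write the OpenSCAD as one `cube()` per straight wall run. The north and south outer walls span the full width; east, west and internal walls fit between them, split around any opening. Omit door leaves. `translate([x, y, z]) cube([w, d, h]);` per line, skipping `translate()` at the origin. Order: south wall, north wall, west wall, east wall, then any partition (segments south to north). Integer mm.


cube([4250, 100, 2950]);
translate([0, 4650, 0]) cube([4250, 100, 2950]);
translate([0, 100, 0]) cube([100, 4550, 2950]);
translate([4150, 100, 0]) cube([100, 4550, 2950]);
translate([2250, 100, 0]) cube([100, 1750, 2950]);
translate([2250, 3100, 0]) cube([100, 1550, 2950]);


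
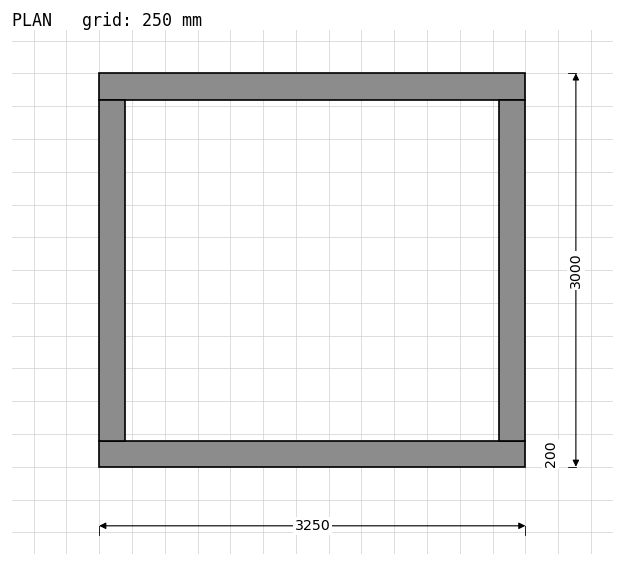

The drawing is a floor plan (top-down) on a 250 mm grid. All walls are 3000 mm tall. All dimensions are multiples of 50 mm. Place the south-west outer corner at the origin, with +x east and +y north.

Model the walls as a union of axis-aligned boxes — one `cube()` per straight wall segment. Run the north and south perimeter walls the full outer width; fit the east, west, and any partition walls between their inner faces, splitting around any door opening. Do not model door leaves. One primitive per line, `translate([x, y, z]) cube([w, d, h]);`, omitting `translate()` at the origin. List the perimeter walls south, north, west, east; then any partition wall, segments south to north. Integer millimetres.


cube([3250, 200, 3000]);
translate([0, 2800, 0]) cube([3250, 200, 3000]);
translate([0, 200, 0]) cube([200, 2600, 3000]);
translate([3050, 200, 0]) cube([200, 2600, 3000]);


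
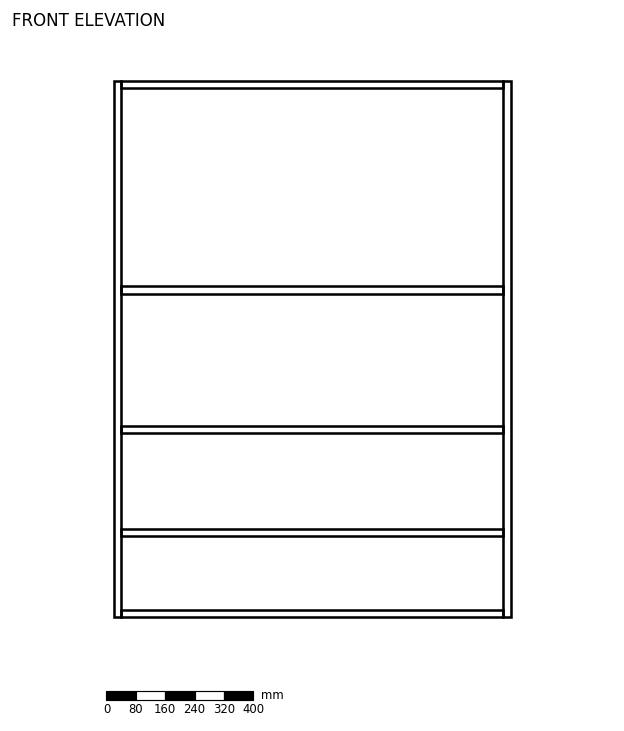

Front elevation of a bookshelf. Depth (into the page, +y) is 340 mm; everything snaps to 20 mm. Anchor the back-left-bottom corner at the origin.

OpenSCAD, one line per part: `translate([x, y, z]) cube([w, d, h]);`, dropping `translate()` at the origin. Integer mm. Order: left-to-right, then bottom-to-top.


cube([20, 340, 1460]);
translate([20, 0, 0]) cube([1040, 340, 20]);
translate([20, 0, 220]) cube([1040, 340, 20]);
translate([20, 0, 500]) cube([1040, 340, 20]);
translate([20, 0, 880]) cube([1040, 340, 20]);
translate([20, 0, 1440]) cube([1040, 340, 20]);
translate([1060, 0, 0]) cube([20, 340, 1460]);
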